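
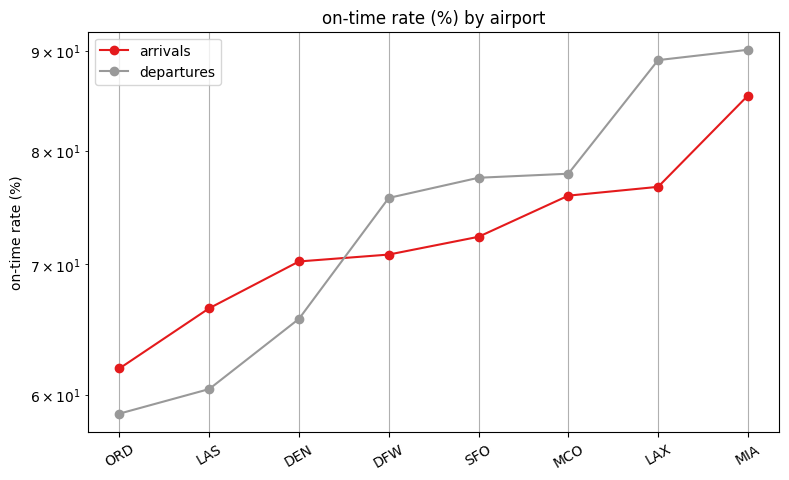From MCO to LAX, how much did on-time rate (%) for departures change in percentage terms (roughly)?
MCO ≈ 80, LAX ≈ 90; (90 − 80) / 80 ≈ +12.5%.

≈ +12.5%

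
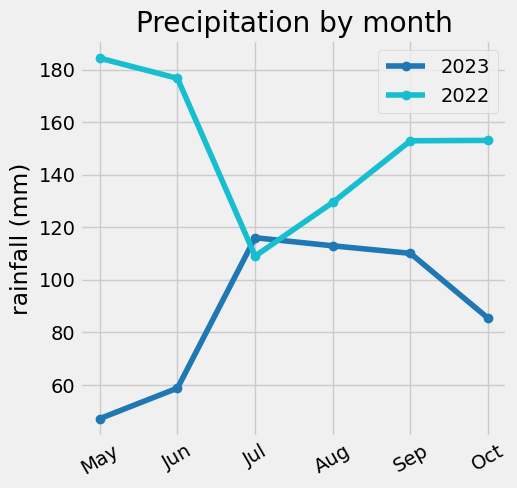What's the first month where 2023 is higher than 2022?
Jun: 2023 ≈ 60 vs 2022 ≈ 180 (not yet); Jul: 2023 ≈ 120 vs 2022 ≈ 100 (first crossover).

Jul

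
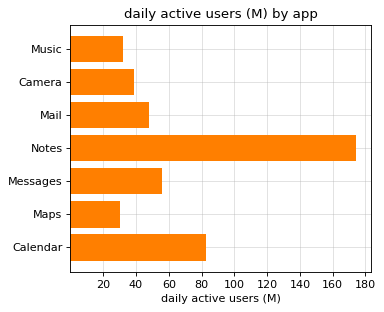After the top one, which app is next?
Calendar

Top 3: Notes ≈ 180, Calendar ≈ 80, Messages ≈ 60.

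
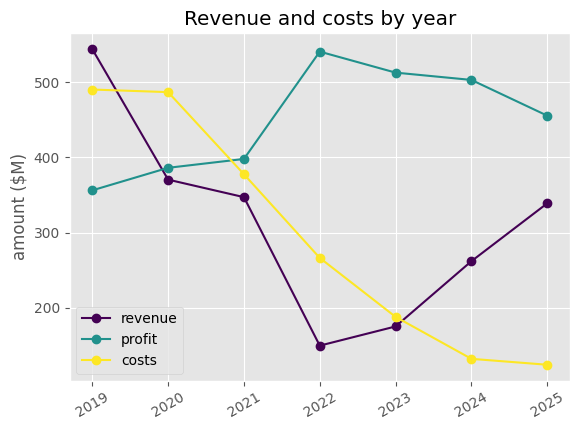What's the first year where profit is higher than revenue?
2020

2019: profit ≈ 350 vs revenue ≈ 550 (not yet); 2020: profit ≈ 400 vs revenue ≈ 350 (first crossover).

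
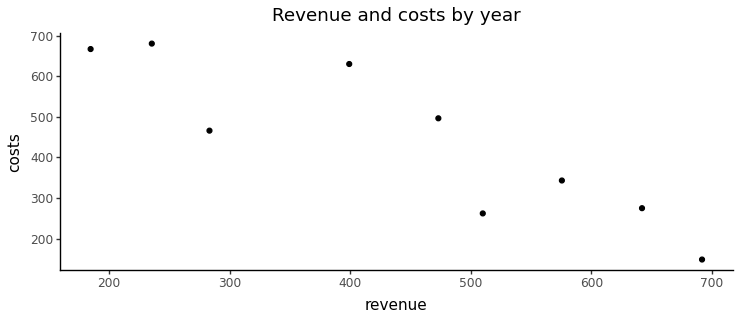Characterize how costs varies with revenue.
negative, strong

Points are negatively correlated; strong (|r| ≈ 0.9).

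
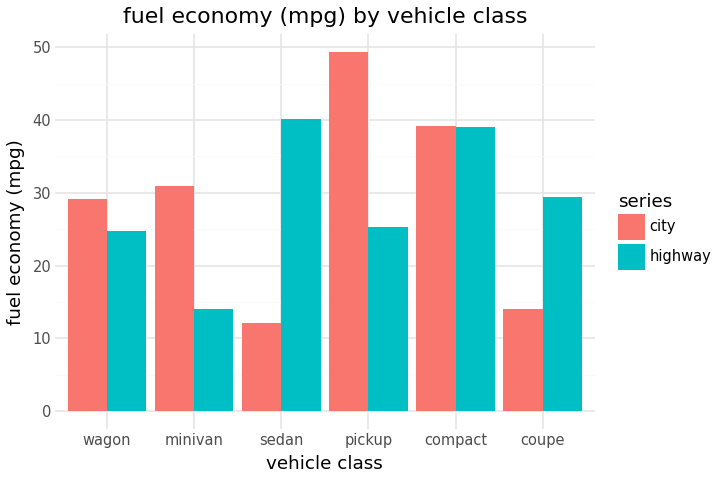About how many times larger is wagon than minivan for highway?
wagon ≈ 25, minivan ≈ 15; 25/15 ≈ 1.67.

≈ 1.67×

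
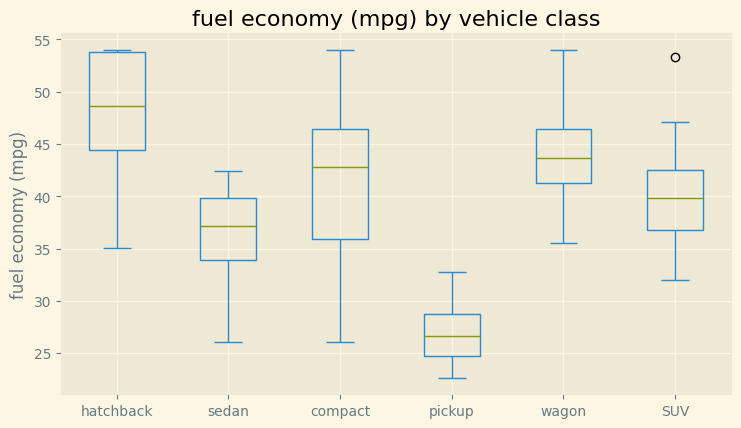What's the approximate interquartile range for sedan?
Q3 ≈ 40, Q1 ≈ 34; IQR ≈ 6.

≈ 6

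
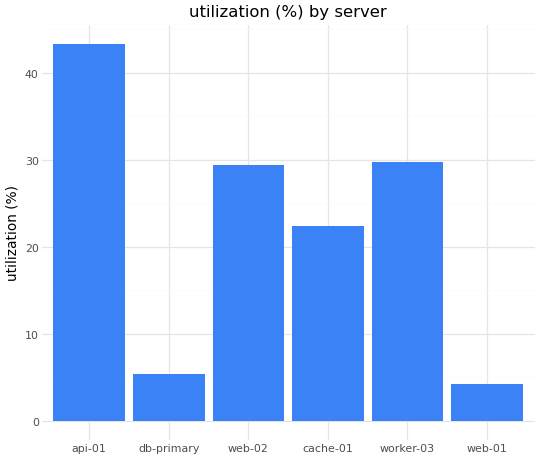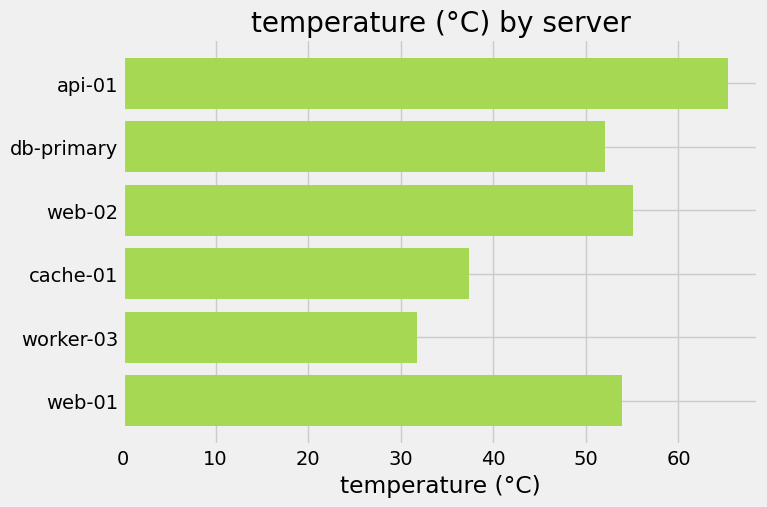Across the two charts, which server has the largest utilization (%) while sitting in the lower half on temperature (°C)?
Chart 2 median temperature (°C) ≈ 50; below-median servers: db-primary, cache-01, worker-03. Among those, worker-03 has the highest utilization (%) (≈ 30).

worker-03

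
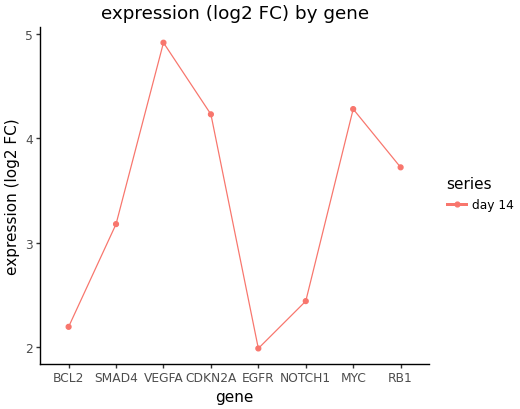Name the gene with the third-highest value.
Top 4: VEGFA ≈ 5.0, MYC ≈ 4.5, CDKN2A ≈ 4.0, RB1 ≈ 3.5.

CDKN2A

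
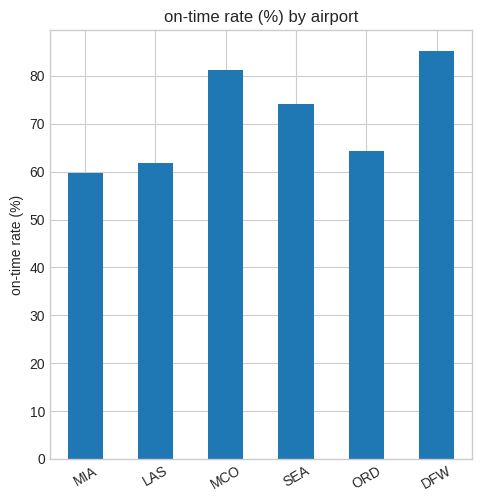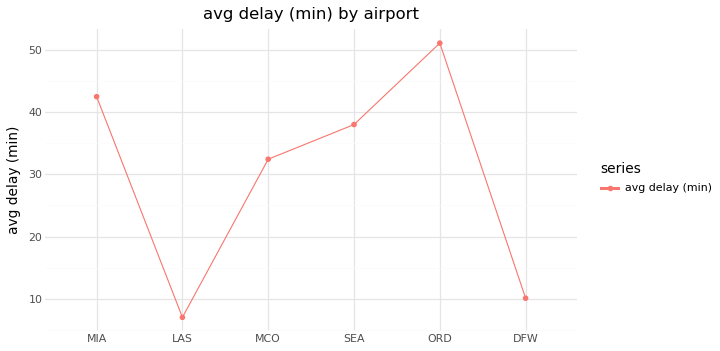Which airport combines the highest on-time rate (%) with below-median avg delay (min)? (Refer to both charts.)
Chart 2 median avg delay (min) ≈ 35; below-median airports: LAS, MCO, DFW. Among those, DFW has the highest on-time rate (%) (≈ 90).

DFW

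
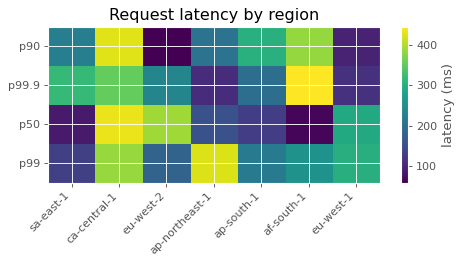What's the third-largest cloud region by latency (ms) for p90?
ap-south-1

Top 4 for p90: ca-central-1 ≈ 450, af-south-1 ≈ 400, ap-south-1 ≈ 300, sa-east-1 ≈ 200.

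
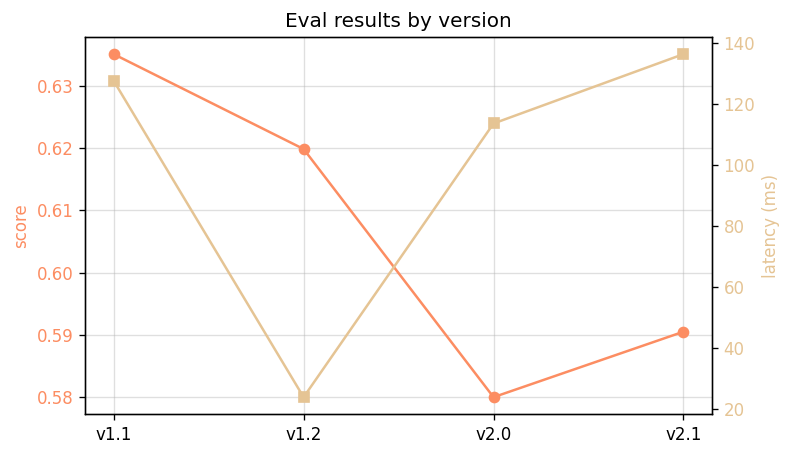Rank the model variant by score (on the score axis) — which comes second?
Top 3 (on the score axis): v1.1 ≈ 0.64, v1.2 ≈ 0.62, v2.1 ≈ 0.59.

v1.2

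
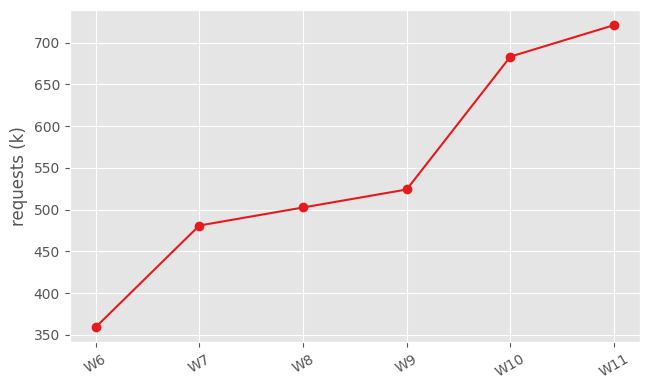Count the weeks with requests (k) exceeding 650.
Above 650: W10, W11.

2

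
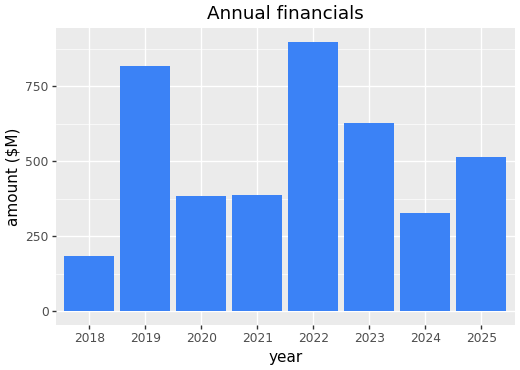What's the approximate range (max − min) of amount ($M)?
Max 2022 ≈ 900, min 2018 ≈ 200; range ≈ 700.

≈ 700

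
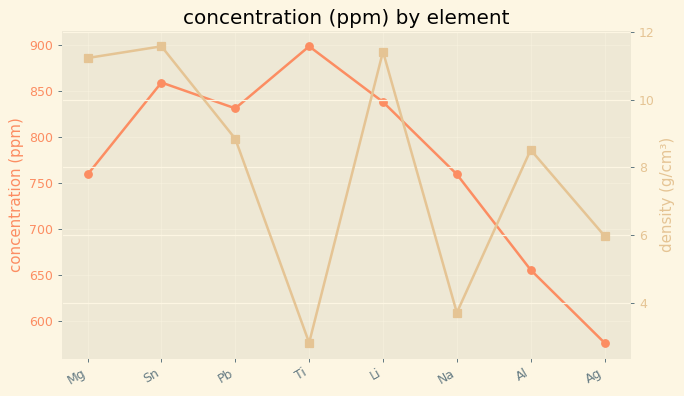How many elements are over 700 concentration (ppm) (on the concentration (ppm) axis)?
6

Above 700: Mg, Sn, Pb, Ti, Li, Na.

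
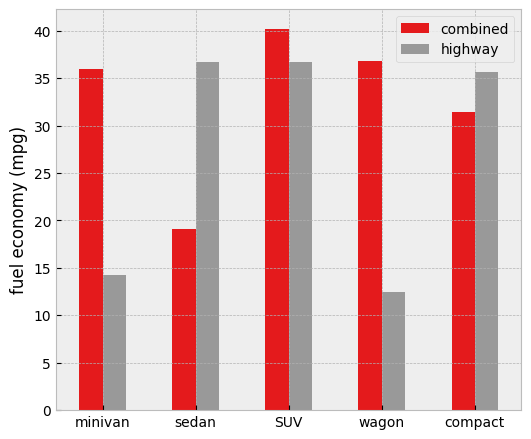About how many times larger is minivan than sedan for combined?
≈ 1.75×

minivan ≈ 35, sedan ≈ 20; 35/20 ≈ 1.75.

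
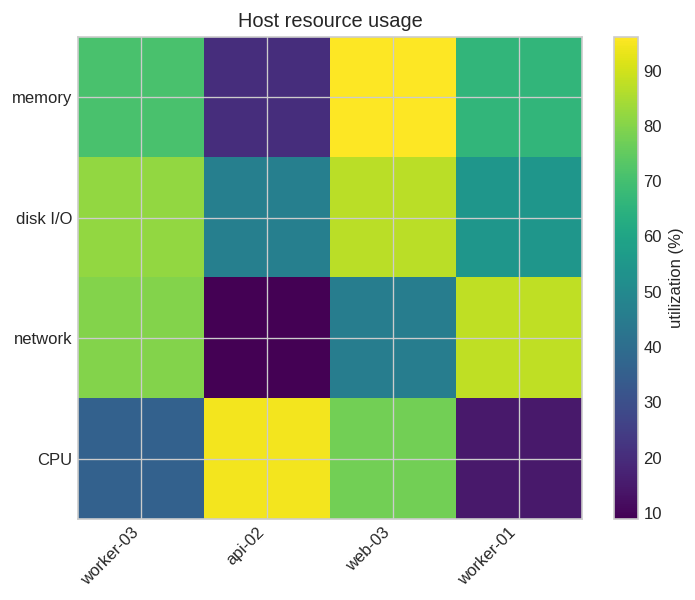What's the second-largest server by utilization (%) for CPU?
web-03

Top 3 for CPU: api-02 ≈ 90, web-03 ≈ 80, worker-03 ≈ 40.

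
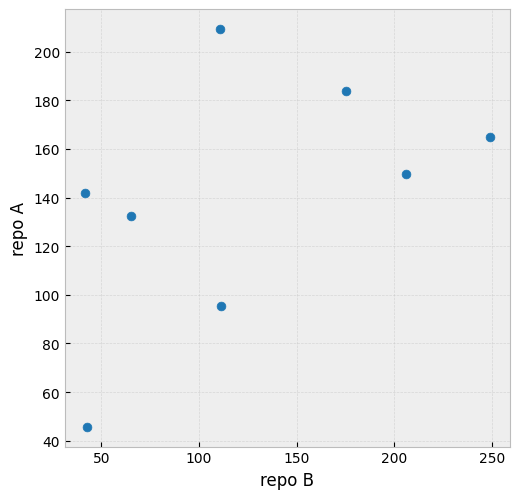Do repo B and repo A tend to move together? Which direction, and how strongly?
positive, moderate

Points are positively correlated; moderate (|r| ≈ 0.5).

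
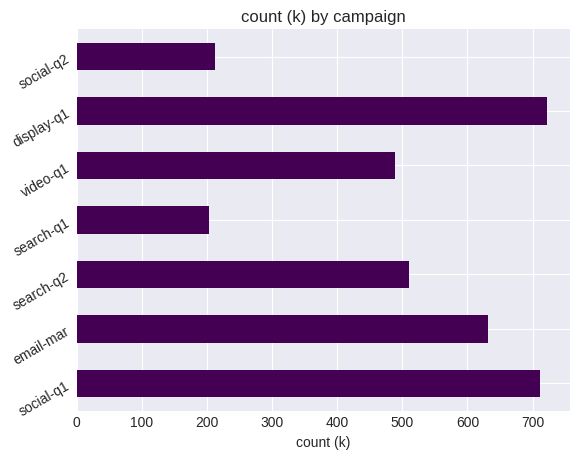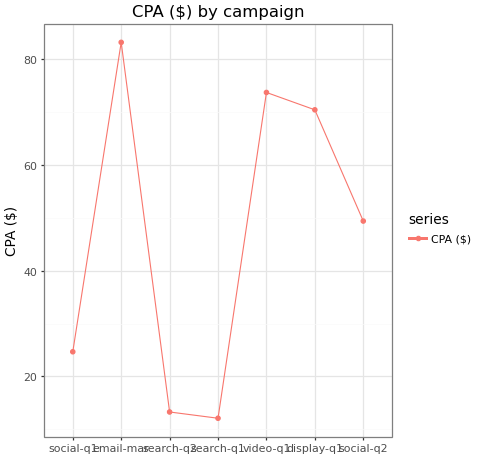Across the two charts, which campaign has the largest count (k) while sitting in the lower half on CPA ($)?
social-q1

Chart 2 median CPA ($) ≈ 50; below-median campaigns: social-q1, search-q2, search-q1. Among those, social-q1 has the highest count (k) (≈ 700).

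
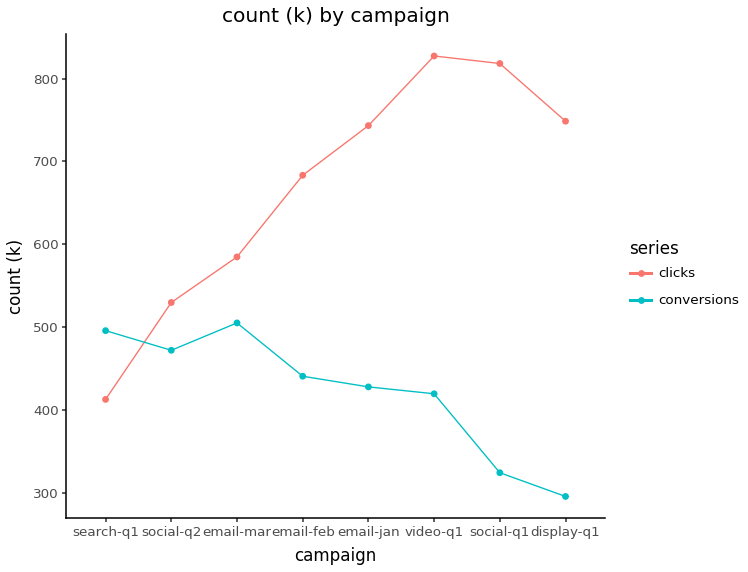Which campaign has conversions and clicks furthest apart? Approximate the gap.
social-q1: conversions ≈ 300, clicks ≈ 800 → gap ≈ 500. Next-largest (display-q1) is only ≈ 450.

social-q1, ≈ 500 k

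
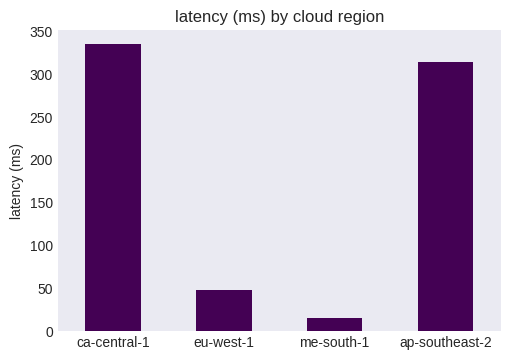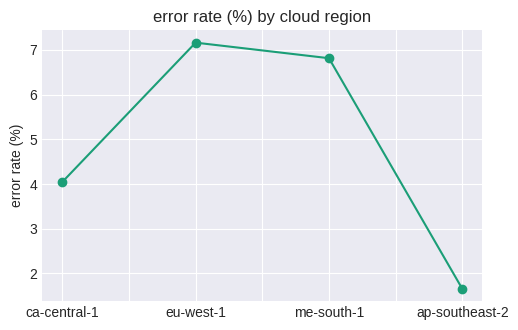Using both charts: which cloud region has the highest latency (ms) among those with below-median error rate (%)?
Chart 2 median error rate (%) ≈ 5; below-median cloud regions: ca-central-1, ap-southeast-2. Among those, ca-central-1 has the highest latency (ms) (≈ 350).

ca-central-1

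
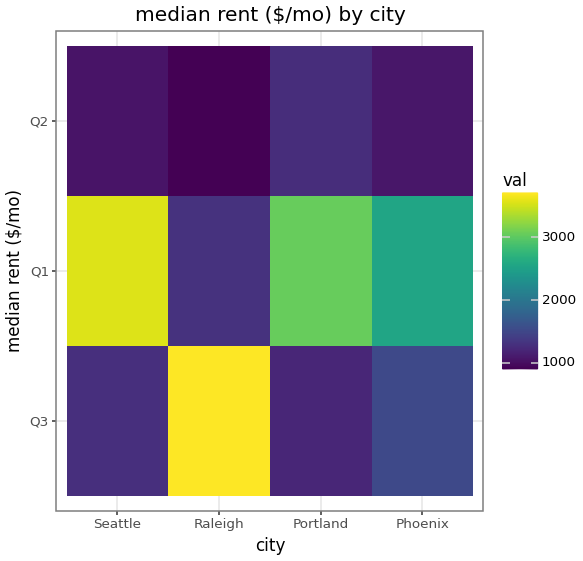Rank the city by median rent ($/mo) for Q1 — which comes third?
Phoenix

Top 4 for Q1: Seattle ≈ 3500, Portland ≈ 3000, Phoenix ≈ 2500, Raleigh ≈ 1500.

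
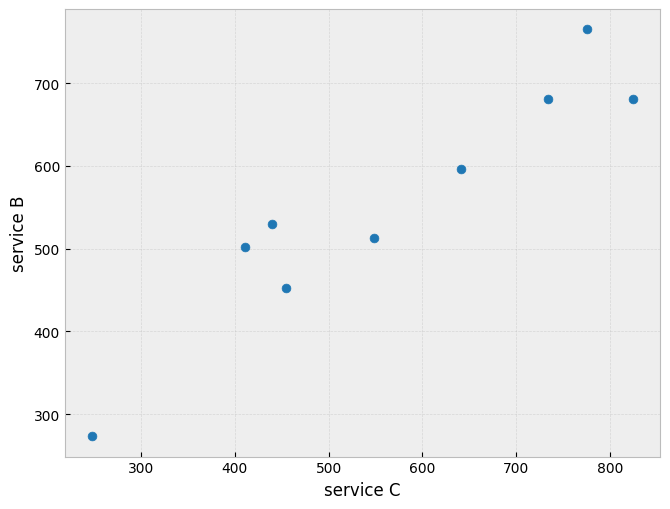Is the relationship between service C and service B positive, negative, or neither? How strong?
Points are positively correlated; strong (|r| ≈ 0.9).

positive, strong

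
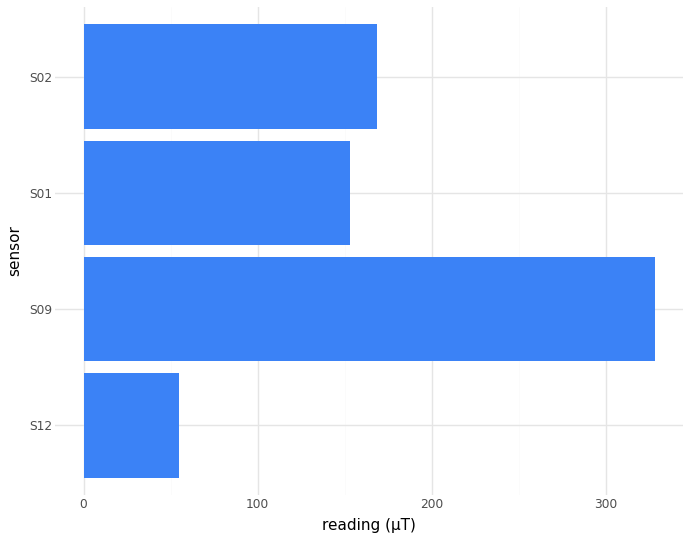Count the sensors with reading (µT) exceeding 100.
Above 100: S09, S01, S02.

3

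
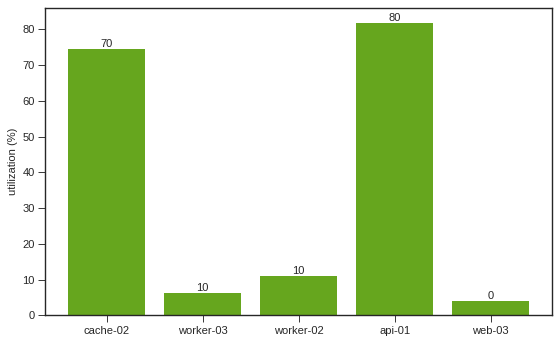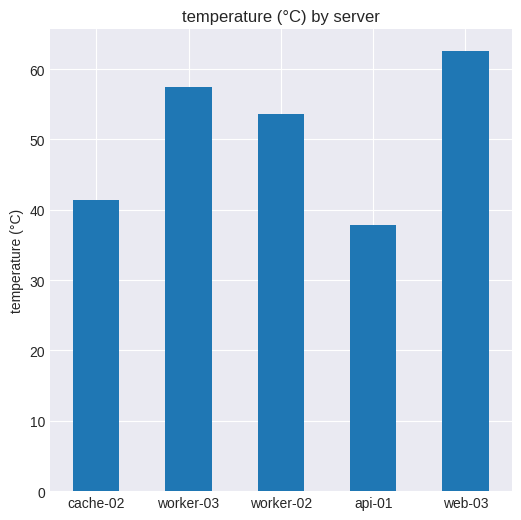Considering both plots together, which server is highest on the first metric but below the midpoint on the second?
Chart 2 median temperature (°C) ≈ 50; below-median servers: cache-02, api-01. Among those, api-01 has the highest utilization (%) (≈ 80).

api-01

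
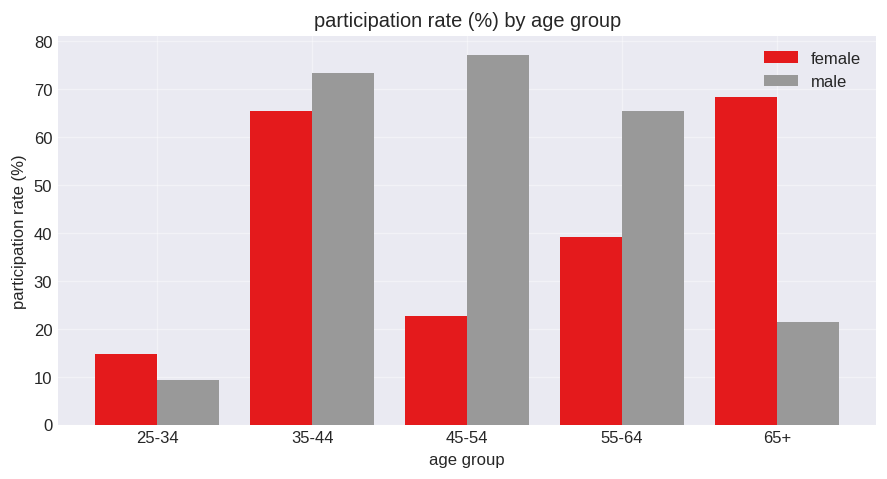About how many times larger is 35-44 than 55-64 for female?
≈ 1.75×

35-44 ≈ 70, 55-64 ≈ 40; 70/40 ≈ 1.75.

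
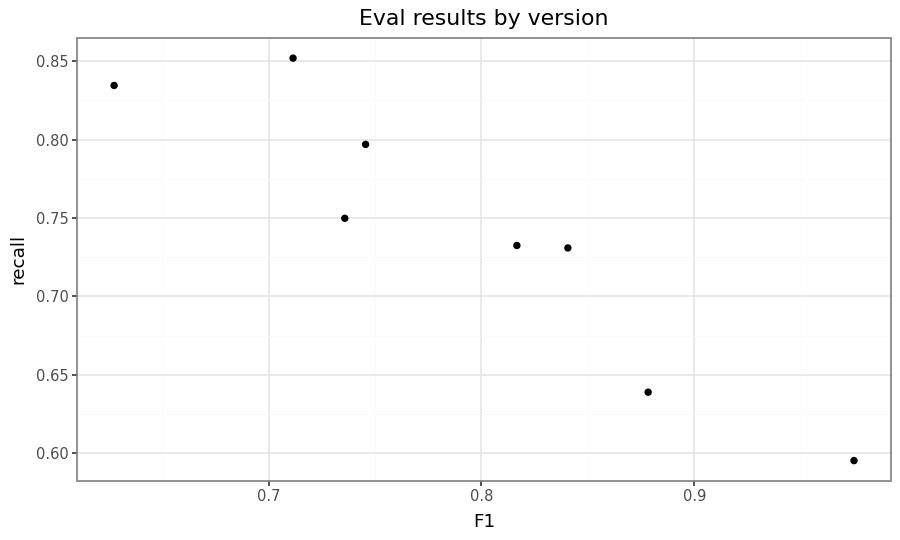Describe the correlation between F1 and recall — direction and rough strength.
negative, strong

Points are negatively correlated; strong (|r| ≈ 0.9).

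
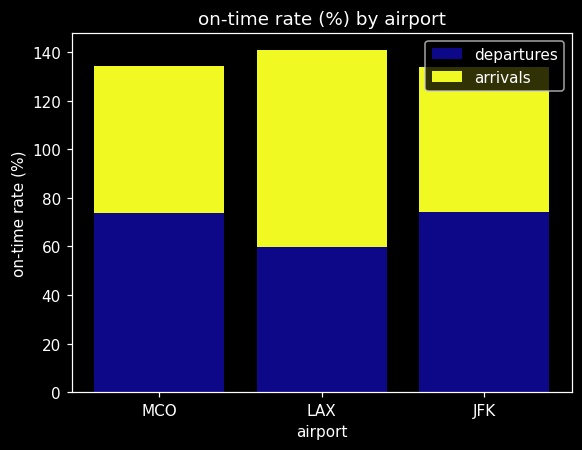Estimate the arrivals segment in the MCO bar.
arrivals top ≈ 140, bottom ≈ 80; segment ≈ 60.

≈ 60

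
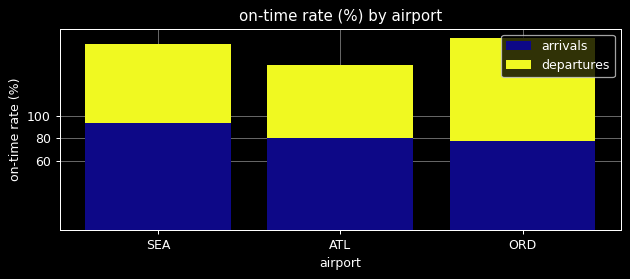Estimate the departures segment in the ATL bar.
≈ 60

departures top ≈ 140, bottom ≈ 80; segment ≈ 60.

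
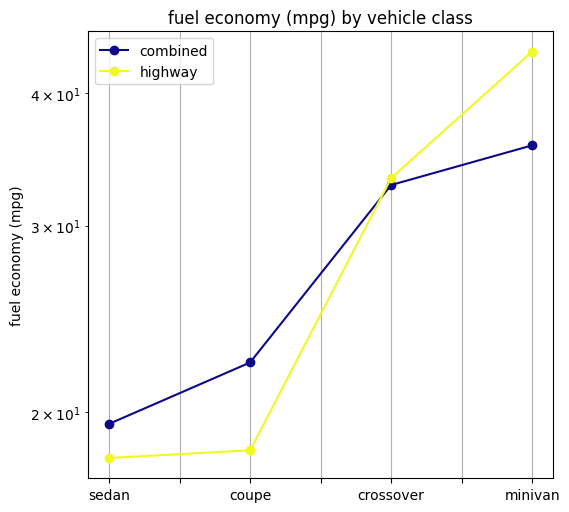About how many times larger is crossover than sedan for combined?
crossover ≈ 35, sedan ≈ 20; 35/20 ≈ 1.75.

≈ 1.75×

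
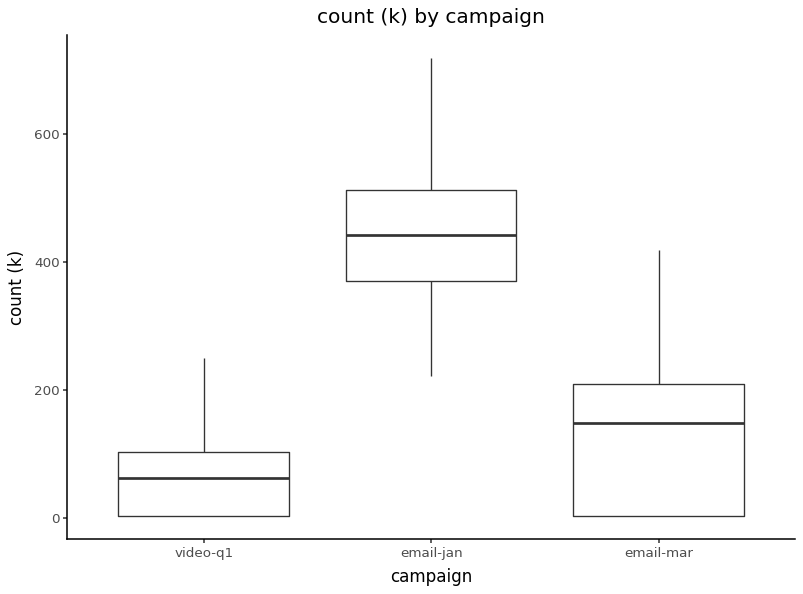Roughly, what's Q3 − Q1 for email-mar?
≈ 200

Q3 ≈ 200, Q1 ≈ 0; IQR ≈ 200.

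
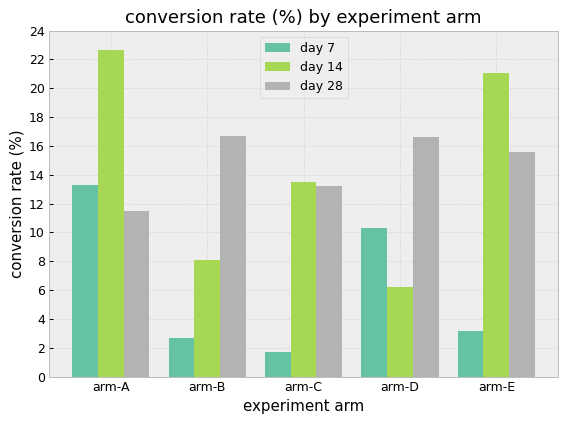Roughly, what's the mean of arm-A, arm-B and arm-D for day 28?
≈ 15

(12 + 16 + 16) / 3 ≈ 15.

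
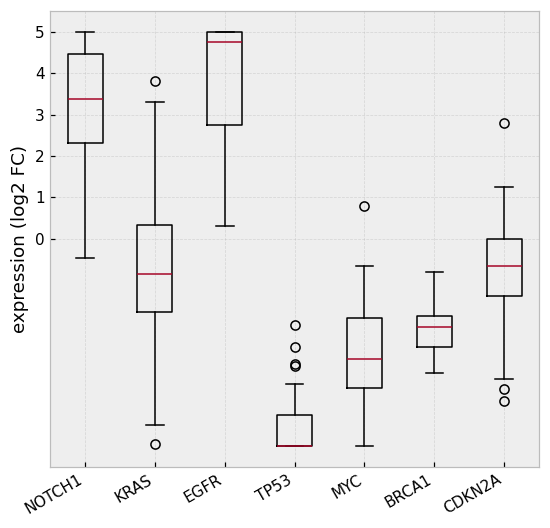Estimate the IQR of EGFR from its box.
Q3 ≈ 5, Q1 ≈ 3; IQR ≈ 2.

≈ 2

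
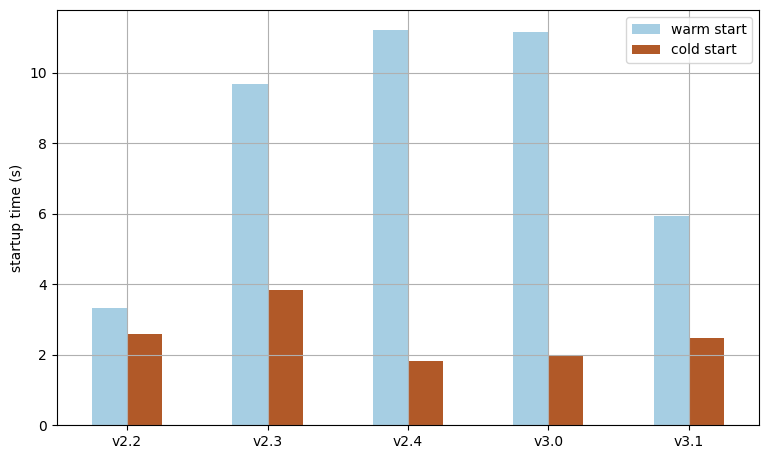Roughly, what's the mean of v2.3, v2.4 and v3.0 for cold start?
≈ 3

(4 + 2 + 2) / 3 ≈ 3.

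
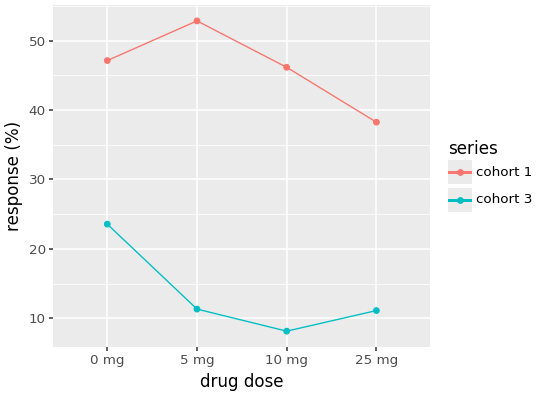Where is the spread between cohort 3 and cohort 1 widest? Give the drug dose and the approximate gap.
5 mg: cohort 3 ≈ 10, cohort 1 ≈ 55 → gap ≈ 45. Next-largest (10 mg) is only ≈ 35.

5 mg, ≈ 45 %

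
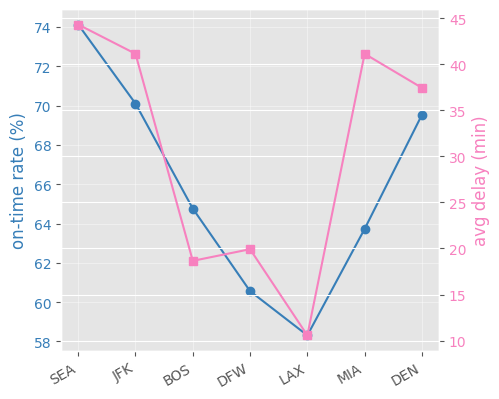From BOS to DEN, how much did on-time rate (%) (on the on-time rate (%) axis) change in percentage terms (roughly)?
≈ +9.4%

BOS ≈ 64, DEN ≈ 70; (70 − 64) / 64 ≈ +9.4%.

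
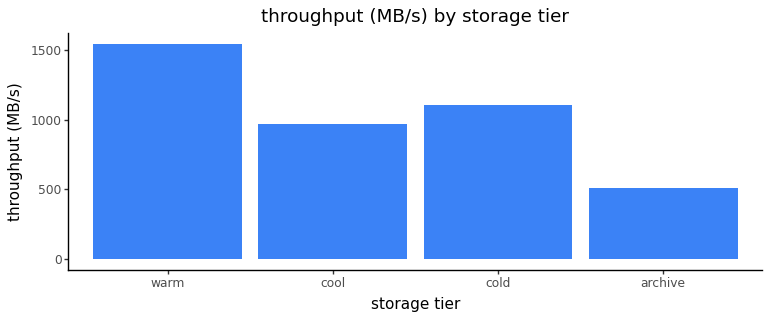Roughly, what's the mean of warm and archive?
(1600 + 600) / 2 ≈ 1100.

≈ 1100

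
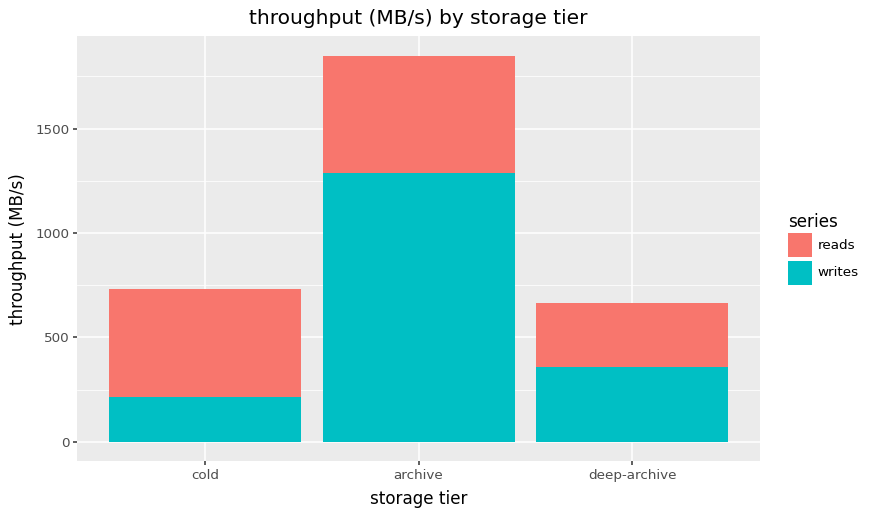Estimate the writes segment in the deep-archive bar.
writes top ≈ 400, bottom ≈ 0; segment ≈ 400.

≈ 400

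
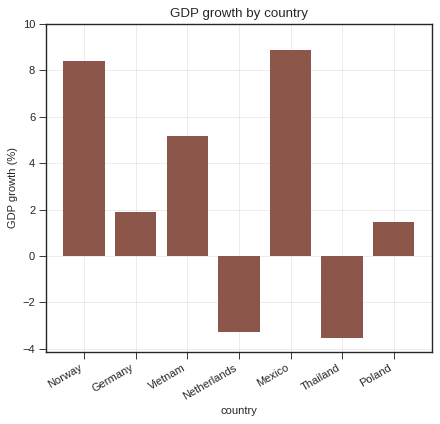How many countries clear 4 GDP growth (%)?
3

Above 4: Norway, Vietnam, Mexico.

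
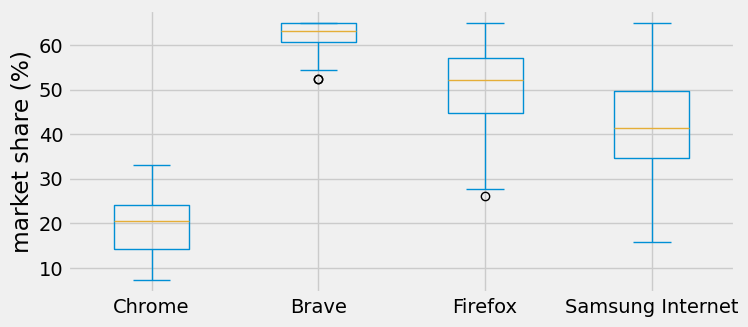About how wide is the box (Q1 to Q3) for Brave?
Q3 ≈ 65, Q1 ≈ 60; IQR ≈ 5.

≈ 5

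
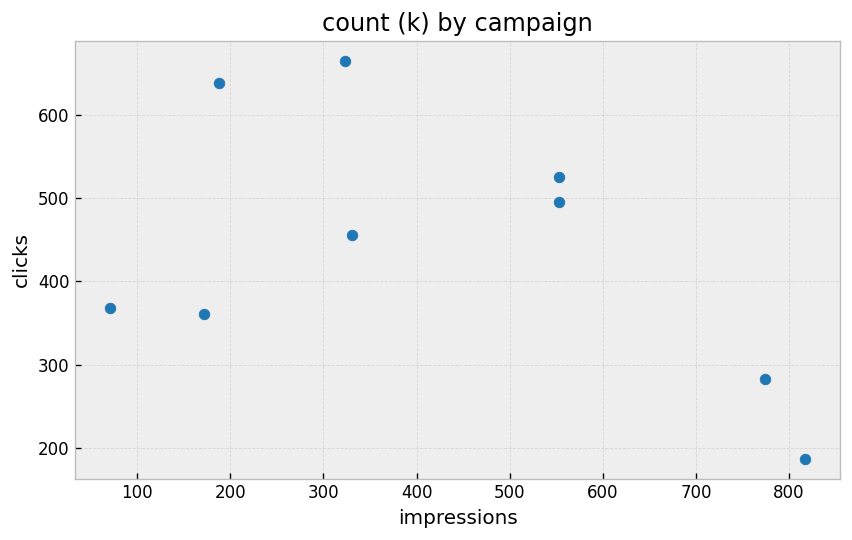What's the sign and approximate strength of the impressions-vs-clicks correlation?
negative, moderate

Points are negatively correlated; moderate (|r| ≈ 0.5).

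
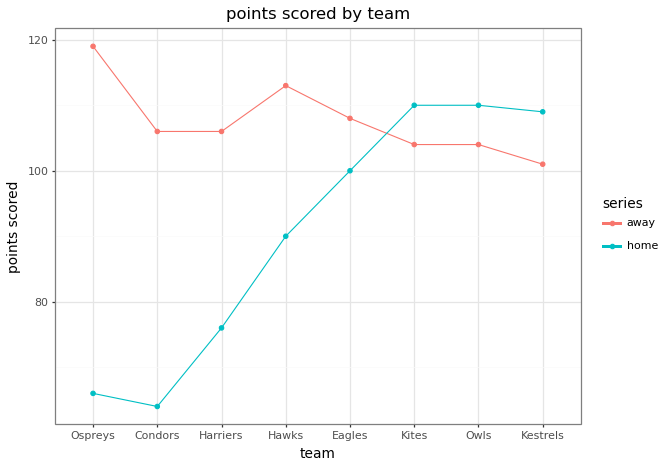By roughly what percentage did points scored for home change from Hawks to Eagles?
Hawks ≈ 90, Eagles ≈ 100; (100 − 90) / 90 ≈ +11.1%.

≈ +11.1%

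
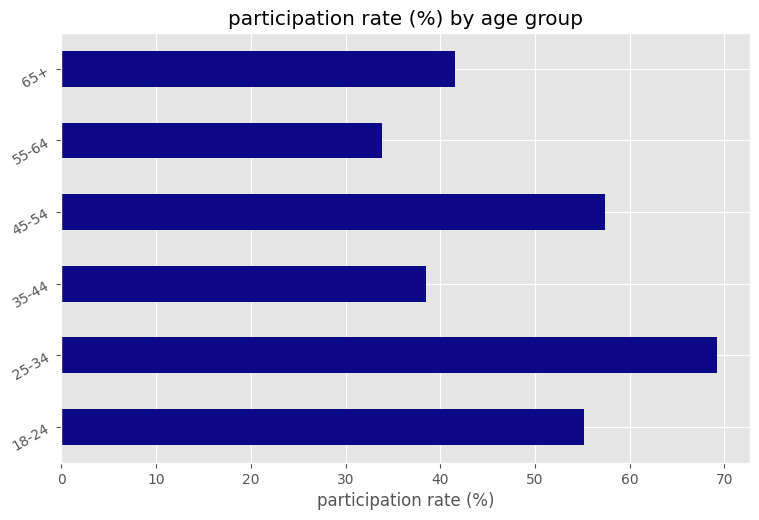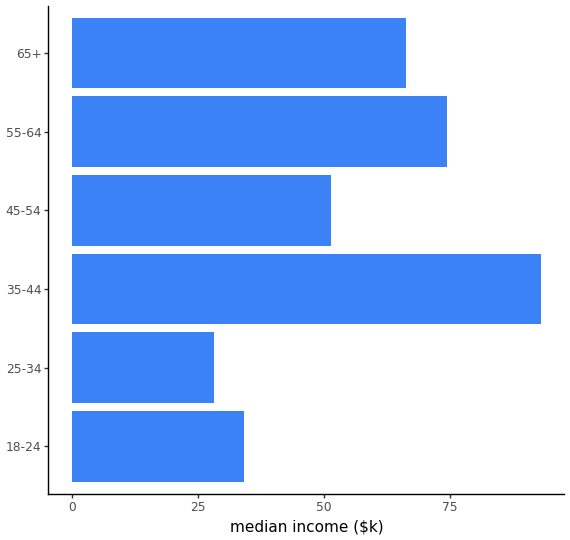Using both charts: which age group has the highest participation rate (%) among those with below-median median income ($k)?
25-34

Chart 2 median median income ($k) ≈ 60; below-median age groups: 18-24, 25-34, 45-54. Among those, 25-34 has the highest participation rate (%) (≈ 70).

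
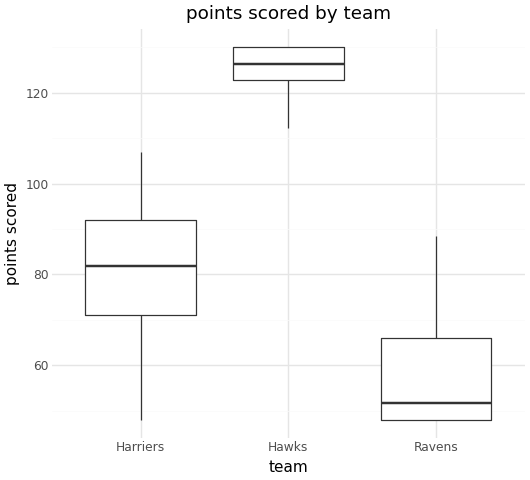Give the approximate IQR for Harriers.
≈ 20

Q3 ≈ 90, Q1 ≈ 70; IQR ≈ 20.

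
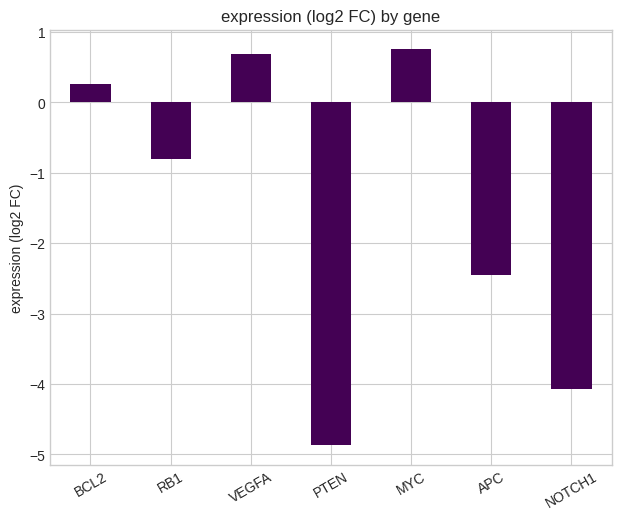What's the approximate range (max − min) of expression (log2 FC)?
Max MYC ≈ 1.0, min PTEN ≈ -5.0; range ≈ 6.0.

≈ 6.0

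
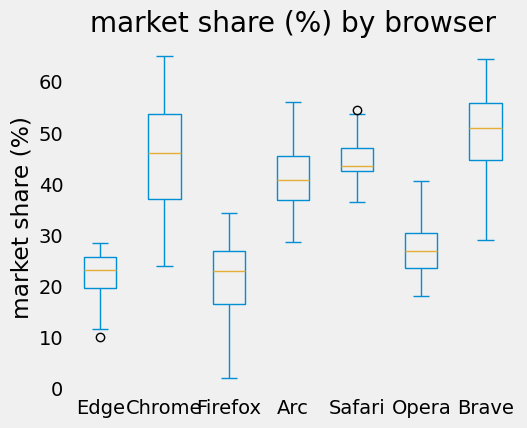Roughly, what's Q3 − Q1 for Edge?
≈ 5

Q3 ≈ 25, Q1 ≈ 20; IQR ≈ 5.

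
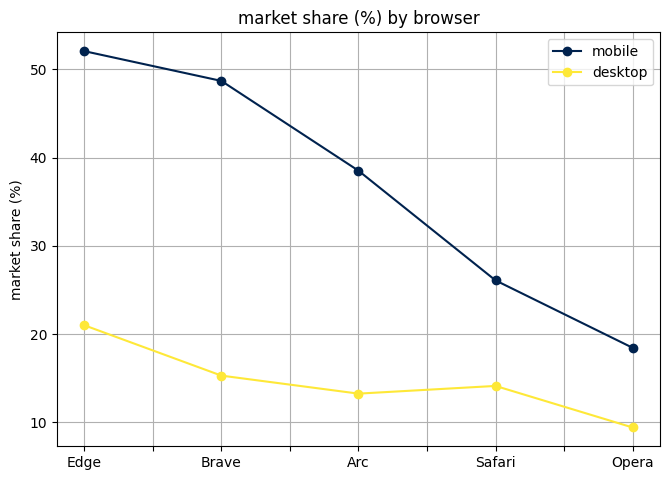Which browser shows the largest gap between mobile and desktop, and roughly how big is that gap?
Brave, ≈ 35 %

Brave: mobile ≈ 50, desktop ≈ 15 → gap ≈ 35. Next-largest (Edge) is only ≈ 30.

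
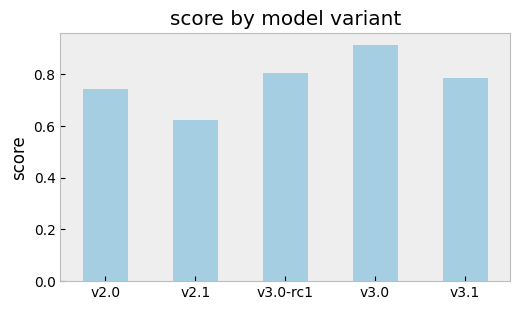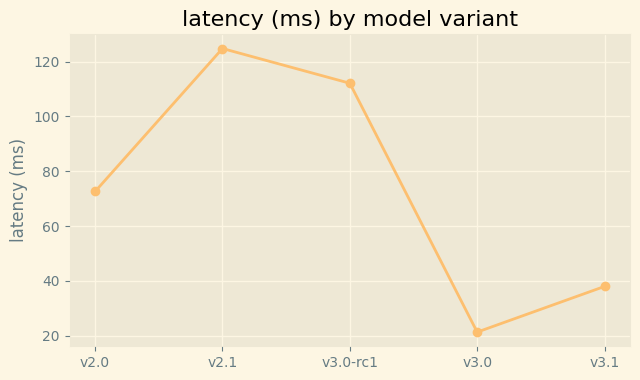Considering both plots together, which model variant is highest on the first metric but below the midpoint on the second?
v3.0

Chart 2 median latency (ms) ≈ 80; below-median model variants: v3.0, v3.1. Among those, v3.0 has the highest score (≈ 0.9).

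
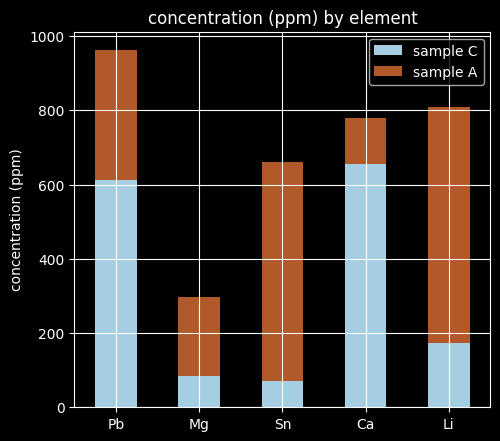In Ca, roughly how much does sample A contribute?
≈ 100

sample A top ≈ 800, bottom ≈ 700; segment ≈ 100.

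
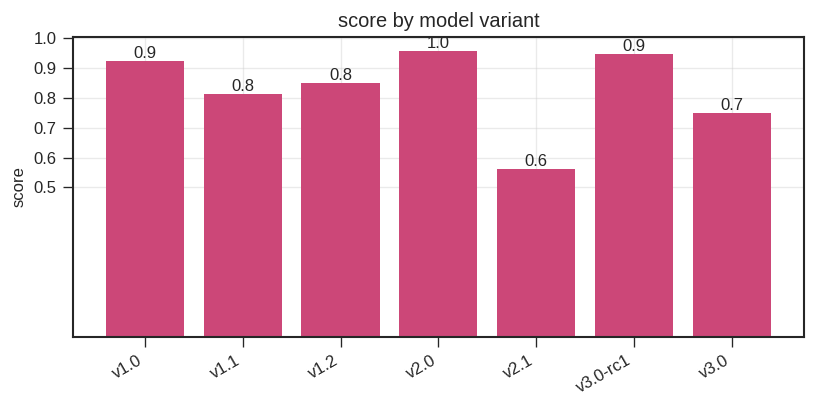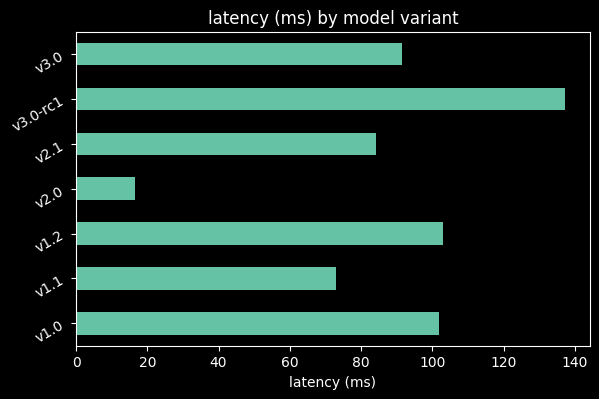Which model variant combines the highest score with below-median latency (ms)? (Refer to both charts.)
Chart 2 median latency (ms) ≈ 100; below-median model variants: v1.1, v2.0, v2.1. Among those, v2.0 has the highest score (≈ 1).

v2.0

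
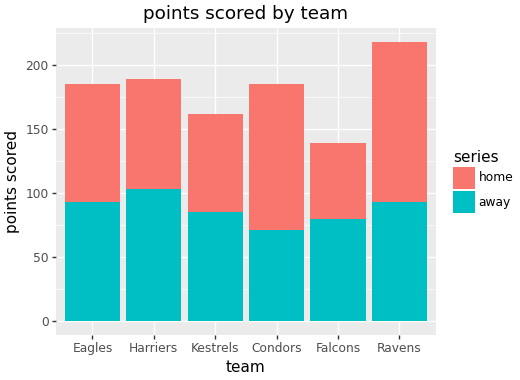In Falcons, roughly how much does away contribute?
≈ 80

away top ≈ 80, bottom ≈ 0; segment ≈ 80.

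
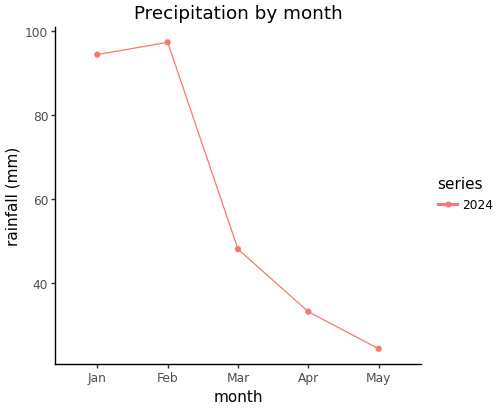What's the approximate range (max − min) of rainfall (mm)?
≈ 80

Max Feb ≈ 100, min May ≈ 20; range ≈ 80.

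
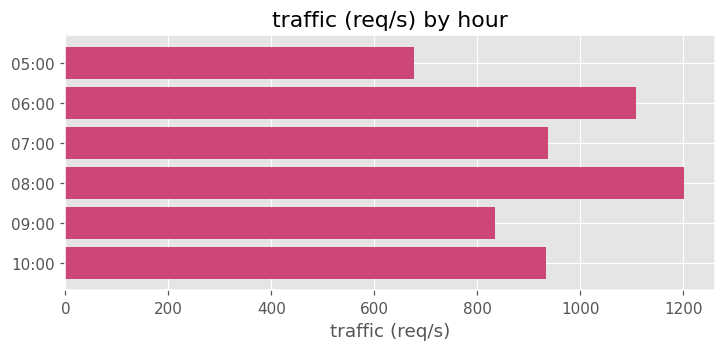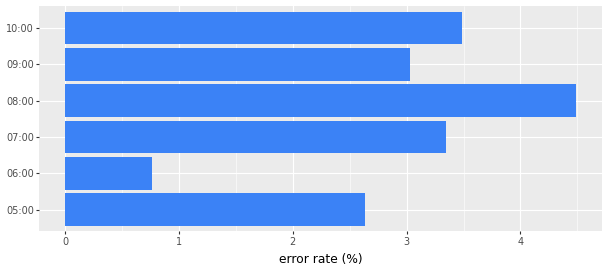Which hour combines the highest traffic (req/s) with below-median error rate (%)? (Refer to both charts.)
Chart 2 median error rate (%) ≈ 3; below-median hours: 05:00, 06:00, 09:00. Among those, 06:00 has the highest traffic (req/s) (≈ 1200).

06:00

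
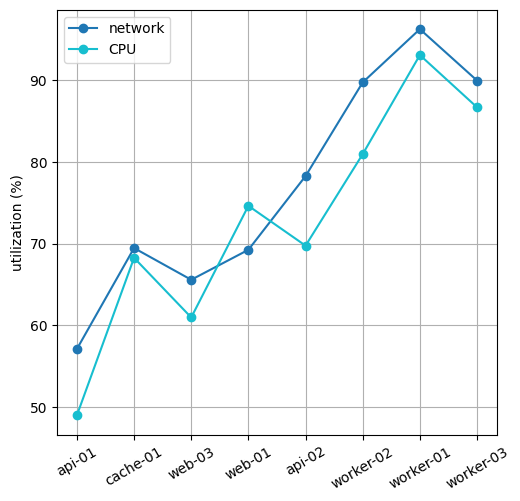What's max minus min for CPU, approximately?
≈ 45

Max worker-01 ≈ 95, min api-01 ≈ 50; range ≈ 45.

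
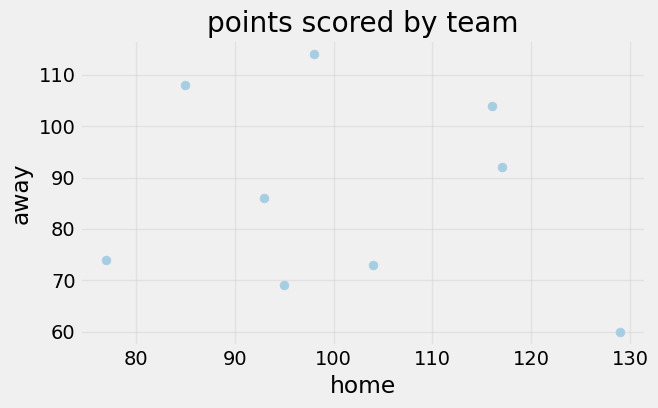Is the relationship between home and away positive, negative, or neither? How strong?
no clear correlation

Points are roughly uncorrelated; weak (|r| ≈ 0.2).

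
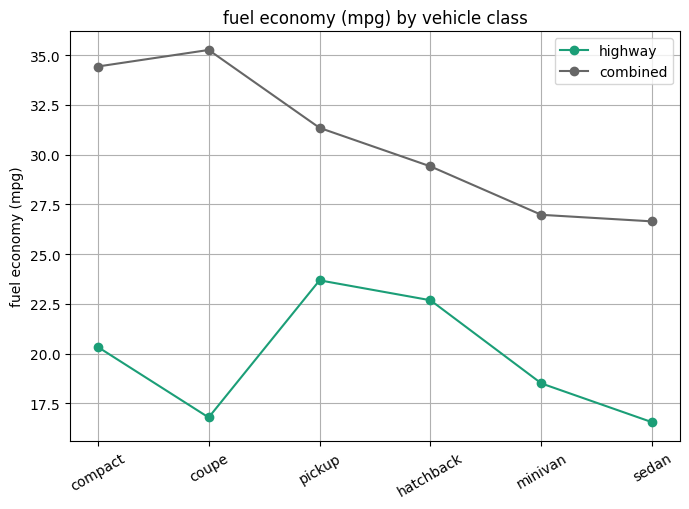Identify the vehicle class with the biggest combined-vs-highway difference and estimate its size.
coupe: combined ≈ 36, highway ≈ 16 → gap ≈ 20. Next-largest (compact) is only ≈ 14.

coupe, ≈ 20 mpg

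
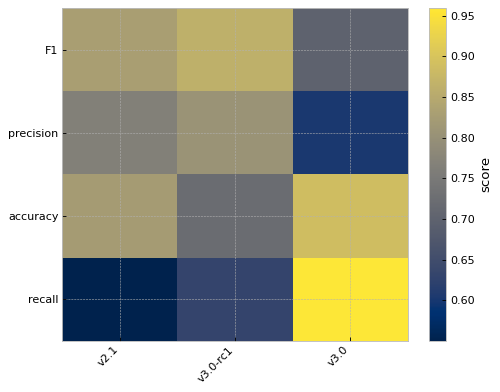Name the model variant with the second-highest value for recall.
Top 3 for recall: v3.0 ≈ 0.95, v3.0-rc1 ≈ 0.65, v2.1 ≈ 0.55.

v3.0-rc1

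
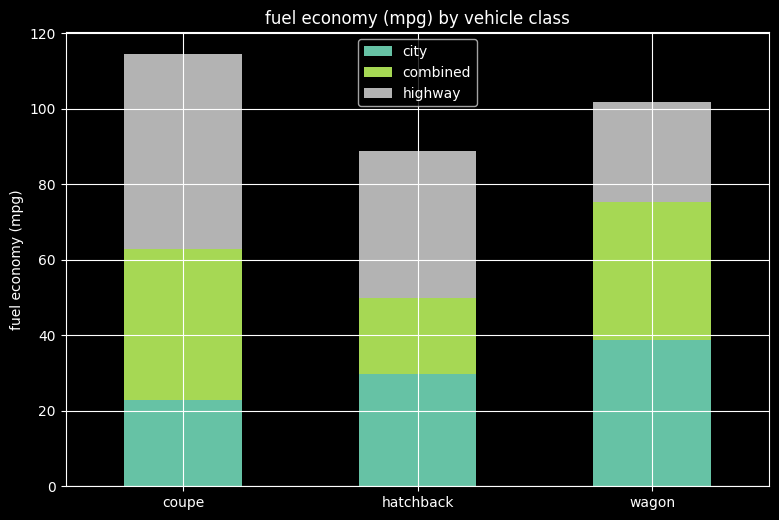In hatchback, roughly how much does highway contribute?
≈ 40

highway top ≈ 90, bottom ≈ 50; segment ≈ 40.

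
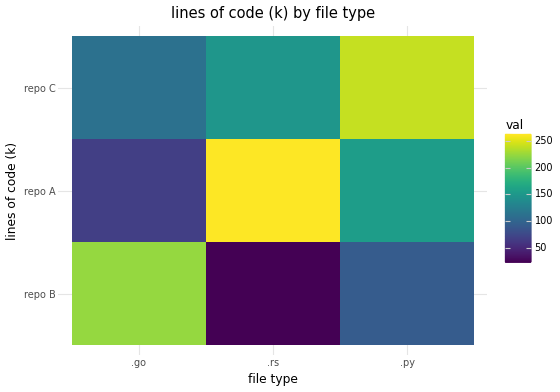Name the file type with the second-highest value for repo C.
Top 3 for repo C: .py ≈ 250, .rs ≈ 150, .go ≈ 100.

.rs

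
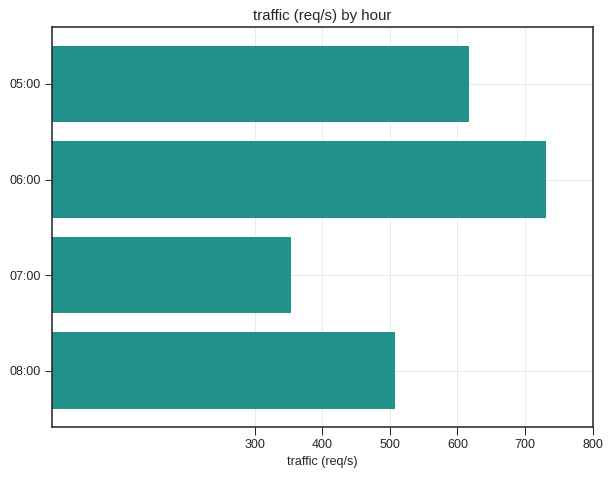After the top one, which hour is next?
05:00

Top 3: 06:00 ≈ 700, 05:00 ≈ 600, 08:00 ≈ 500.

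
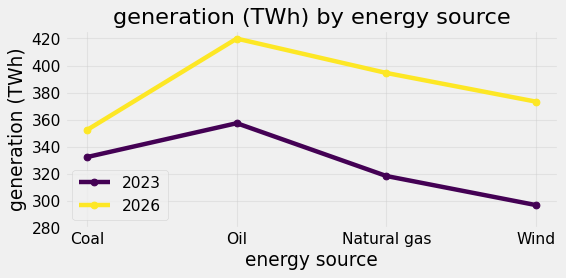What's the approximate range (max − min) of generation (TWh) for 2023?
≈ 60

Max Oil ≈ 360, min Wind ≈ 300; range ≈ 60.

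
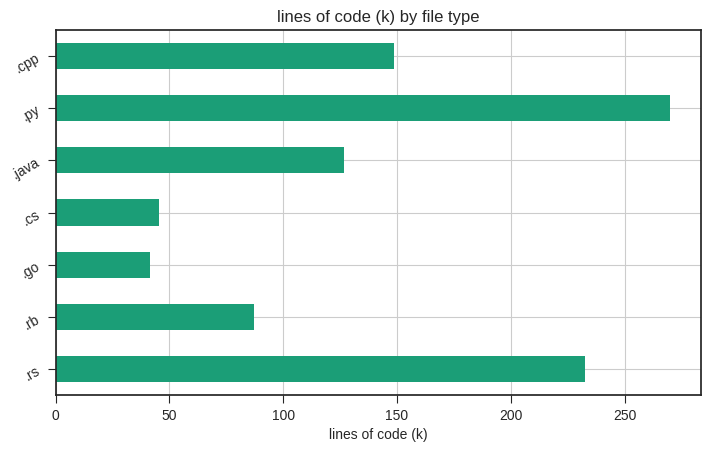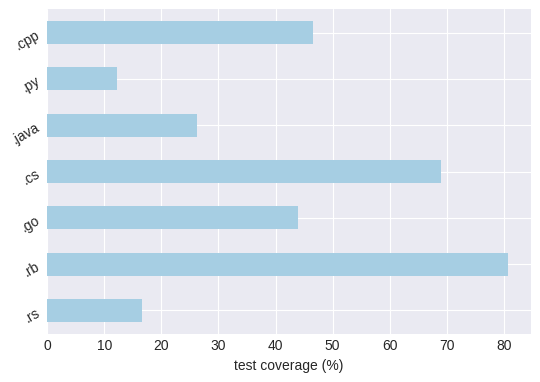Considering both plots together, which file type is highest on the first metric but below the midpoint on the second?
.py

Chart 2 median test coverage (%) ≈ 40; below-median file types: .rs, .java, .py. Among those, .py has the highest lines of code (k) (≈ 275).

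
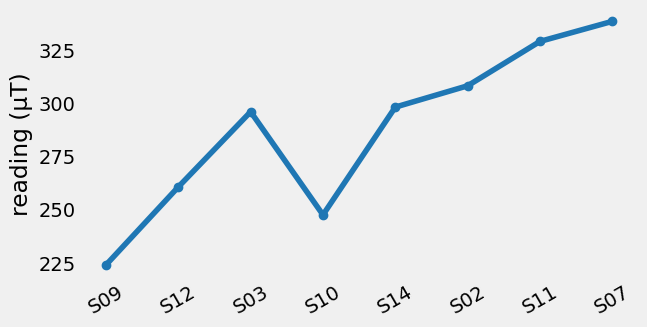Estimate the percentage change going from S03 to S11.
S03 ≈ 300, S11 ≈ 330; (330 − 300) / 300 ≈ +10%.

≈ +10%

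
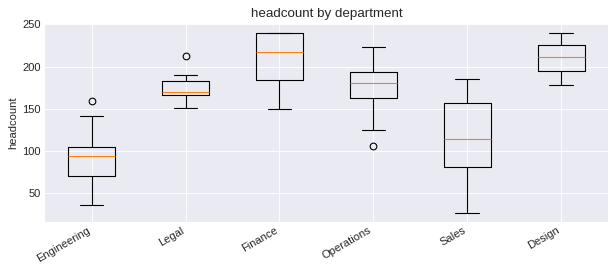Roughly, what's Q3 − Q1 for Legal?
≈ 20

Q3 ≈ 180, Q1 ≈ 160; IQR ≈ 20.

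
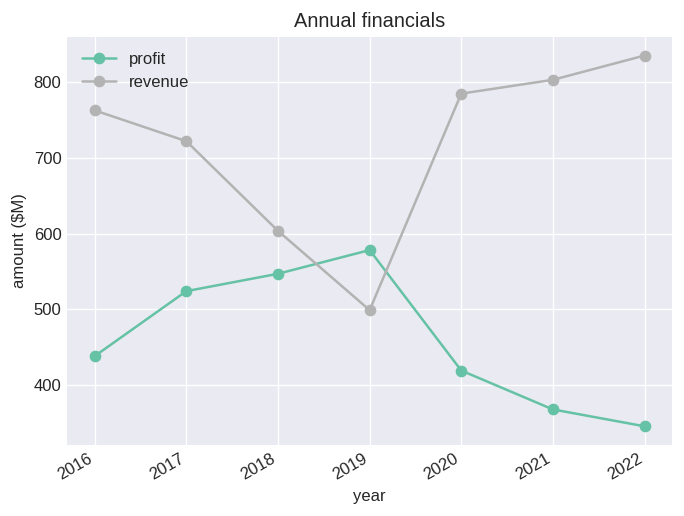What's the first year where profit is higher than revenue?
2018: profit ≈ 550 vs revenue ≈ 600 (not yet); 2019: profit ≈ 600 vs revenue ≈ 500 (first crossover).

2019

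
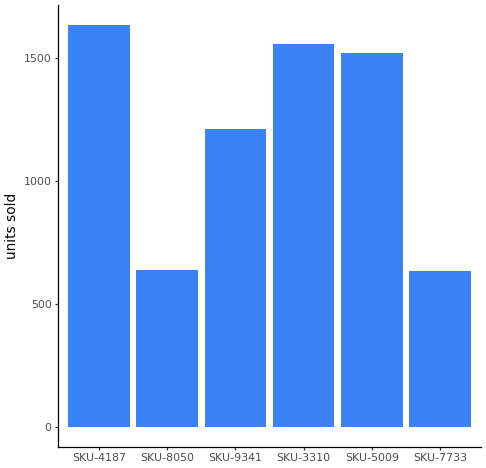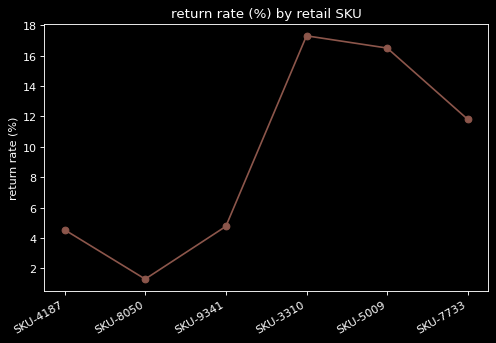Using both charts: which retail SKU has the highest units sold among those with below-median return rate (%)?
Chart 2 median return rate (%) ≈ 8; below-median retail SKUs: SKU-4187, SKU-8050, SKU-9341. Among those, SKU-4187 has the highest units sold (≈ 1600).

SKU-4187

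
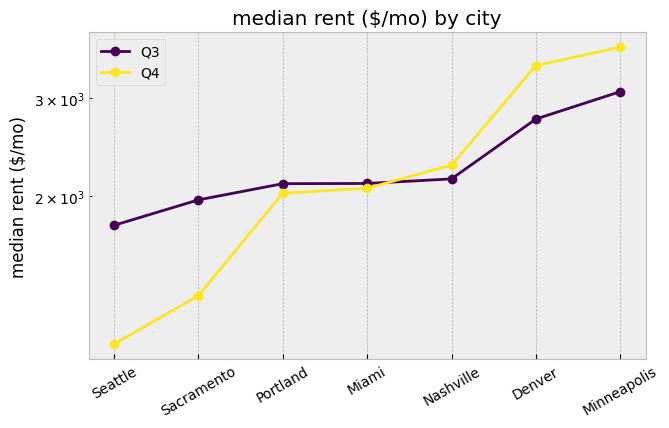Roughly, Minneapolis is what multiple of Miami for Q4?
Minneapolis ≈ 3500, Miami ≈ 2000; 3500/2000 ≈ 1.75.

≈ 1.75×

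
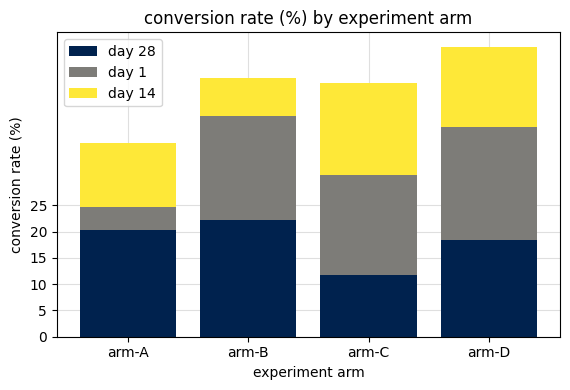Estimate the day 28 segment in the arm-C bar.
day 28 top ≈ 10, bottom ≈ 0; segment ≈ 10.

≈ 10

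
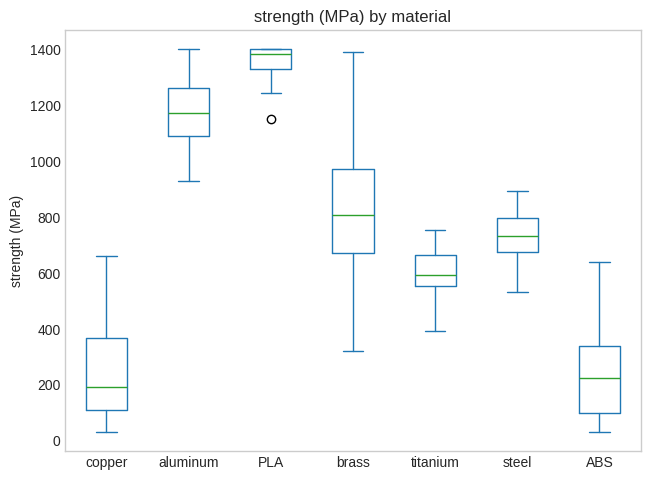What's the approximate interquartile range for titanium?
≈ 100

Q3 ≈ 700, Q1 ≈ 600; IQR ≈ 100.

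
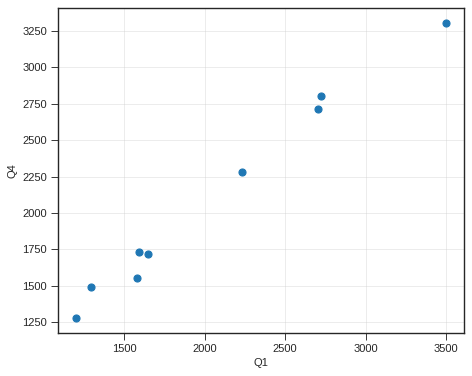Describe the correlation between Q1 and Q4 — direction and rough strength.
positive, strong

Points are positively correlated; strong (|r| ≈ 1.0).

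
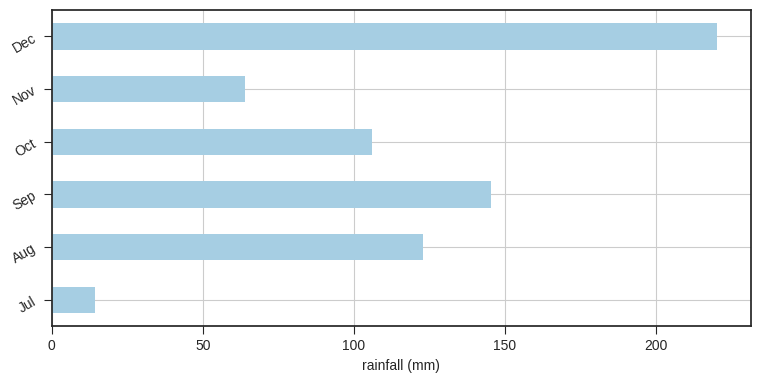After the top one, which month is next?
Sep

Top 3: Dec ≈ 220, Sep ≈ 140, Aug ≈ 120.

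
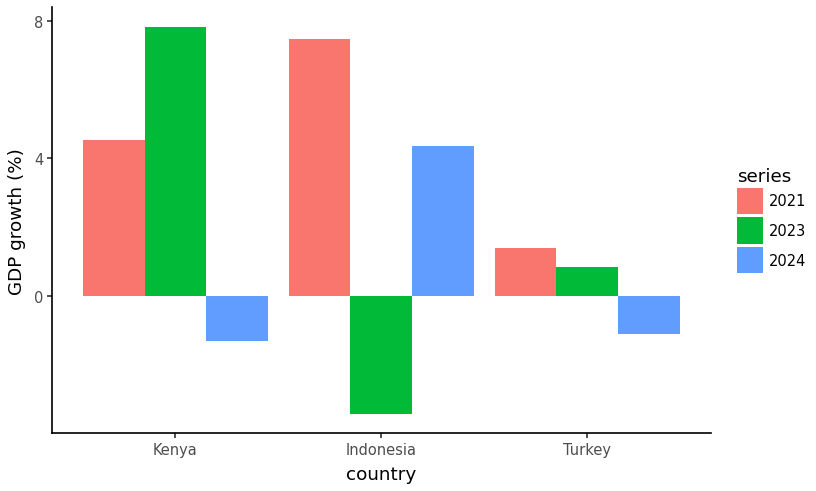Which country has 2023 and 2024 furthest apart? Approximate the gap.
Kenya: 2023 ≈ 8, 2024 ≈ -1 → gap ≈ 9. Next-largest (Indonesia) is only ≈ 7.

Kenya, ≈ 9 %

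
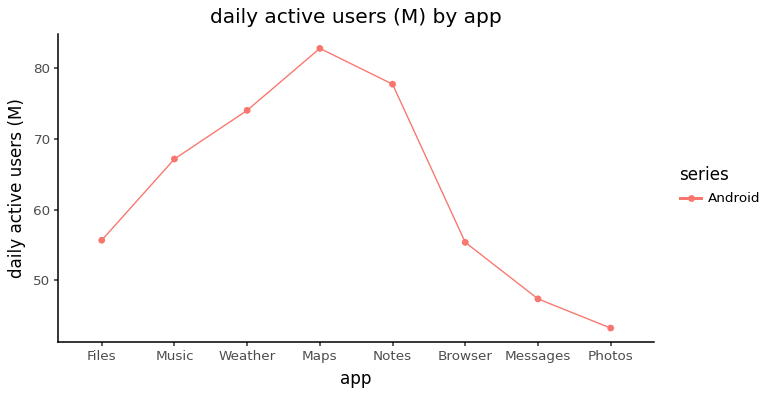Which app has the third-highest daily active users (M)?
Top 4: Maps ≈ 85, Notes ≈ 80, Weather ≈ 75, Music ≈ 65.

Weather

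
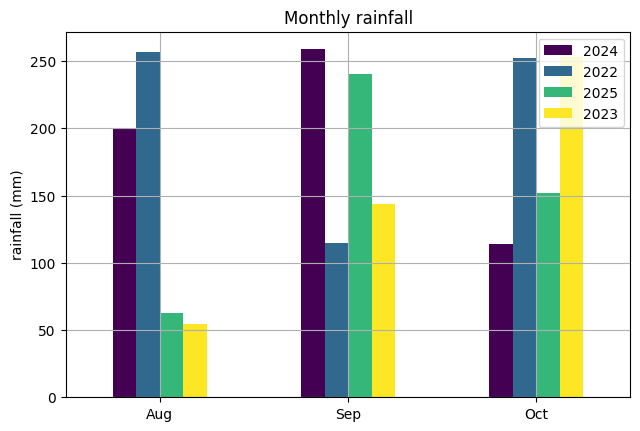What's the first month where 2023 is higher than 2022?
Aug: 2023 ≈ 50 vs 2022 ≈ 250 (not yet); Sep: 2023 ≈ 150 vs 2022 ≈ 125 (first crossover).

Sep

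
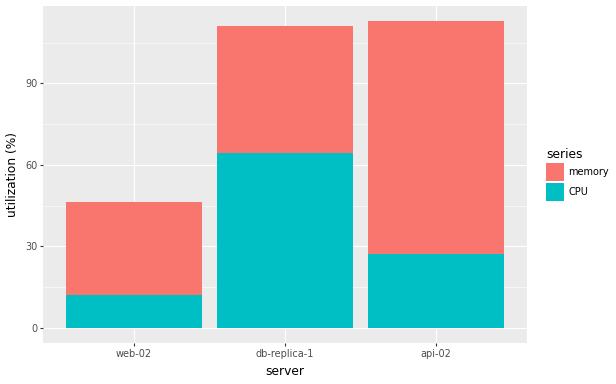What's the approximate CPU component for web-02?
≈ 10

CPU top ≈ 10, bottom ≈ 0; segment ≈ 10.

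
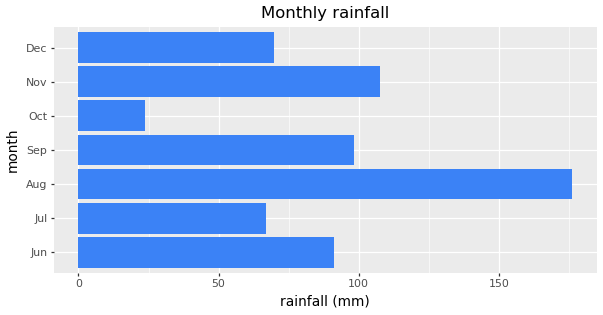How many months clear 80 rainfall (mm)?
Above 80: Jun, Aug, Sep, Nov.

4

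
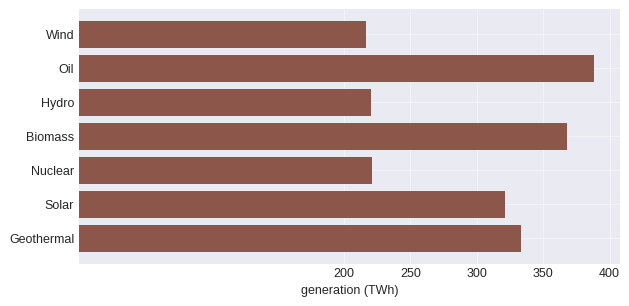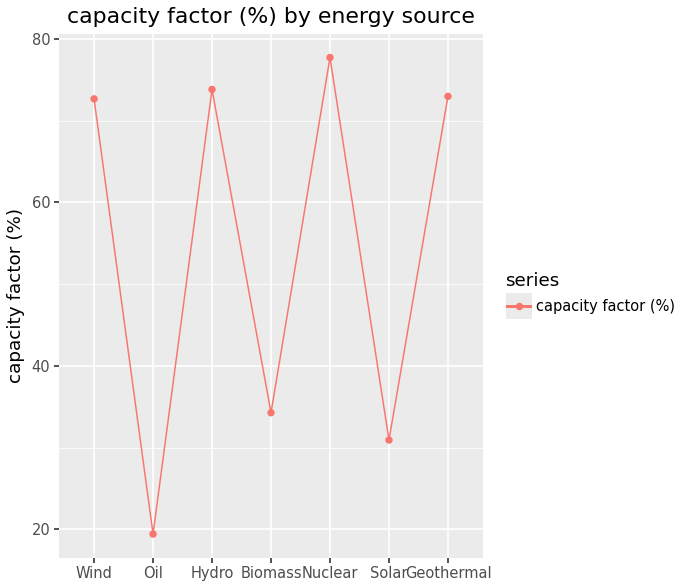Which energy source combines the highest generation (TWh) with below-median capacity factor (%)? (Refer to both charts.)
Chart 2 median capacity factor (%) ≈ 70; below-median energy sources: Oil, Biomass, Solar. Among those, Oil has the highest generation (TWh) (≈ 400).

Oil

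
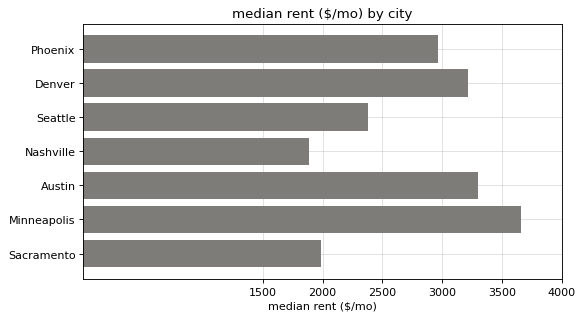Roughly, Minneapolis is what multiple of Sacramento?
≈ 1.75×

Minneapolis ≈ 3500, Sacramento ≈ 2000; 3500/2000 ≈ 1.75.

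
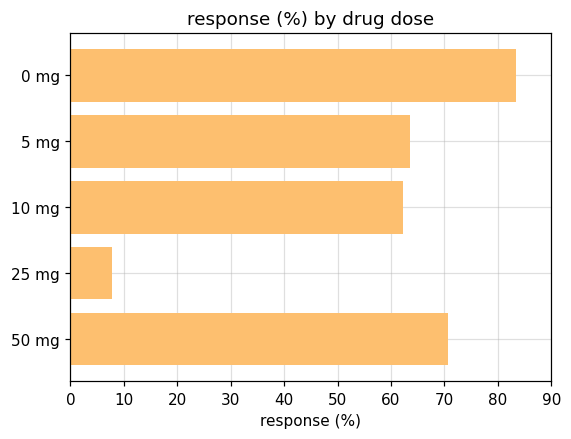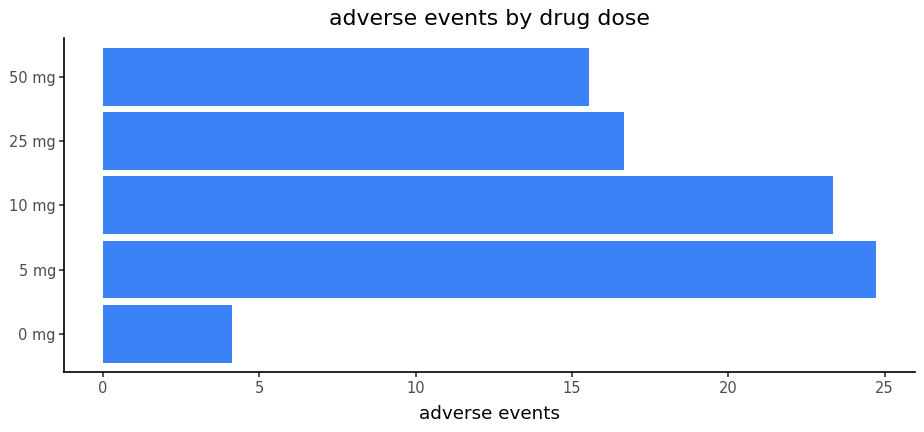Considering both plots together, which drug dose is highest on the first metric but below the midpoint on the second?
Chart 2 median adverse events ≈ 15; below-median drug doses: 0 mg, 50 mg. Among those, 0 mg has the highest response (%) (≈ 80).

0 mg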